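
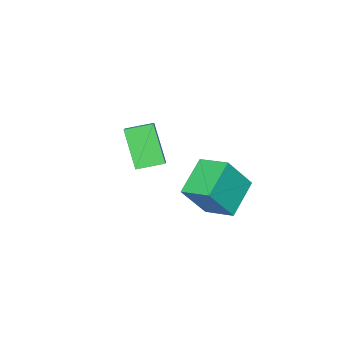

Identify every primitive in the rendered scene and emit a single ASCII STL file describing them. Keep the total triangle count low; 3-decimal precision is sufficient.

solid 
facet normal -0.682 0.700 0.212
outer loop
vertex -3.849 -2.198 1.404
vertex -3.382 -1.249 -0.223
vertex -4.636 -2.792 0.831
endloop
endfacet
facet normal -0.241 -0.489 0.838
outer loop
vertex -3.838 -3.611 0.583
vertex -3.849 -2.198 1.404
vertex -4.636 -2.792 0.831
endloop
endfacet
facet normal -0.682 0.700 0.212
outer loop
vertex -4.636 -2.792 0.831
vertex -3.382 -1.249 -0.223
vertex -4.169 -1.843 -0.795
endloop
endfacet
facet normal -0.690 -0.521 -0.502
outer loop
vertex -4.169 -1.843 -0.795
vertex -3.838 -3.611 0.583
vertex -4.636 -2.792 0.831
endloop
endfacet
facet normal 0.691 0.521 0.502
outer loop
vertex -3.849 -2.198 1.404
vertex -2.584 -2.068 -0.471
vertex -3.382 -1.249 -0.223
endloop
endfacet
facet normal -0.240 -0.489 0.838
outer loop
vertex -3.051 -3.017 1.155
vertex -3.849 -2.198 1.404
vertex -3.838 -3.611 0.583
endloop
endfacet
facet normal 0.691 0.520 0.502
outer loop
vertex -3.051 -3.017 1.155
vertex -2.584 -2.068 -0.471
vertex -3.849 -2.198 1.404
endloop
endfacet
facet normal 0.241 0.489 -0.839
outer loop
vertex -3.382 -1.249 -0.223
vertex -2.584 -2.068 -0.471
vertex -4.169 -1.843 -0.795
endloop
endfacet
facet normal -0.691 -0.520 -0.502
outer loop
vertex -3.371 -2.662 -1.044
vertex -3.838 -3.611 0.583
vertex -4.169 -1.843 -0.795
endloop
endfacet
facet normal 0.241 0.489 -0.838
outer loop
vertex -4.169 -1.843 -0.795
vertex -2.584 -2.068 -0.471
vertex -3.371 -2.662 -1.044
endloop
endfacet
facet normal 0.682 -0.700 -0.212
outer loop
vertex -3.371 -2.662 -1.044
vertex -3.051 -3.017 1.155
vertex -3.838 -3.611 0.583
endloop
endfacet
facet normal 0.682 -0.699 -0.212
outer loop
vertex -2.584 -2.068 -0.471
vertex -3.051 -3.017 1.155
vertex -3.371 -2.662 -1.044
endloop
endfacet
facet normal -0.842 -0.140 0.520
outer loop
vertex -2.882 0.783 1.13
vertex -2.883 2.077 1.477
vertex -3.863 1.179 -0.352
endloop
endfacet
facet normal 0.001 -0.966 -0.259
outer loop
vertex -2.397 1.423 -1.257
vertex -2.882 0.783 1.13
vertex -3.863 1.179 -0.352
endloop
endfacet
facet normal -0.842 -0.140 0.520
outer loop
vertex -3.863 1.179 -0.352
vertex -2.883 2.077 1.477
vertex -3.864 2.473 -0.005
endloop
endfacet
facet normal -0.539 0.218 -0.814
outer loop
vertex -3.864 2.473 -0.005
vertex -2.397 1.423 -1.257
vertex -3.863 1.179 -0.352
endloop
endfacet
facet normal 0.539 -0.218 0.814
outer loop
vertex -2.882 0.783 1.13
vertex -1.417 2.321 0.572
vertex -2.883 2.077 1.477
endloop
endfacet
facet normal 0.001 -0.966 -0.259
outer loop
vertex -1.416 1.027 0.225
vertex -2.882 0.783 1.13
vertex -2.397 1.423 -1.257
endloop
endfacet
facet normal 0.539 -0.218 0.814
outer loop
vertex -1.416 1.027 0.225
vertex -1.417 2.321 0.572
vertex -2.882 0.783 1.13
endloop
endfacet
facet normal -0.001 0.966 0.259
outer loop
vertex -2.883 2.077 1.477
vertex -1.417 2.321 0.572
vertex -3.864 2.473 -0.005
endloop
endfacet
facet normal -0.539 0.218 -0.814
outer loop
vertex -2.398 2.717 -0.91
vertex -2.397 1.423 -1.257
vertex -3.864 2.473 -0.005
endloop
endfacet
facet normal -0.001 0.966 0.259
outer loop
vertex -3.864 2.473 -0.005
vertex -1.417 2.321 0.572
vertex -2.398 2.717 -0.91
endloop
endfacet
facet normal 0.842 0.140 -0.520
outer loop
vertex -2.398 2.717 -0.91
vertex -1.416 1.027 0.225
vertex -2.397 1.423 -1.257
endloop
endfacet
facet normal 0.842 0.140 -0.520
outer loop
vertex -1.417 2.321 0.572
vertex -1.416 1.027 0.225
vertex -2.398 2.717 -0.91
endloop
endfacet

endsolid


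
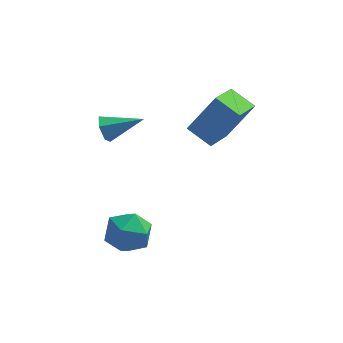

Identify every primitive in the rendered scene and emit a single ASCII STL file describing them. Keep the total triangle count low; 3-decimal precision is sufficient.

solid 
facet normal -0.925 -0.084 -0.370
outer loop
vertex -4.254 -0.199 3.16
vertex -4.486 0.024 3.689
vertex -4.337 0.412 3.229
endloop
endfacet
facet normal 0.636 0.171 -0.753
outer loop
vertex -4.254 -0.199 3.16
vertex -4.337 0.412 3.229
vertex -3.034 0.156 4.271
endloop
endfacet
facet normal -0.925 -0.083 -0.370
outer loop
vertex -4.337 0.412 3.229
vertex -4.486 0.024 3.689
vertex -4.569 0.635 3.759
endloop
endfacet
facet normal 0.358 0.906 -0.225
outer loop
vertex -4.337 0.412 3.229
vertex -4.569 0.635 3.759
vertex -3.034 0.156 4.271
endloop
endfacet
facet normal -0.925 -0.083 -0.370
outer loop
vertex -4.569 0.635 3.759
vertex -4.486 0.024 3.689
vertex -4.718 0.247 4.219
endloop
endfacet
facet normal 0.021 0.761 0.649
outer loop
vertex -4.569 0.635 3.759
vertex -4.718 0.247 4.219
vertex -3.034 0.156 4.271
endloop
endfacet
facet normal -0.925 -0.084 -0.370
outer loop
vertex -4.718 0.247 4.219
vertex -4.486 0.024 3.689
vertex -4.635 -0.363 4.15
endloop
endfacet
facet normal -0.037 -0.117 0.992
outer loop
vertex -4.718 0.247 4.219
vertex -4.635 -0.363 4.15
vertex -3.034 0.156 4.271
endloop
endfacet
facet normal -0.925 -0.084 -0.370
outer loop
vertex -4.635 -0.363 4.15
vertex -4.486 0.024 3.689
vertex -4.403 -0.586 3.62
endloop
endfacet
facet normal 0.241 -0.852 0.464
outer loop
vertex -4.635 -0.363 4.15
vertex -4.403 -0.586 3.62
vertex -3.034 0.156 4.271
endloop
endfacet
facet normal -0.925 -0.084 -0.370
outer loop
vertex -4.403 -0.586 3.62
vertex -4.486 0.024 3.689
vertex -4.254 -0.199 3.16
endloop
endfacet
facet normal 0.577 -0.707 -0.408
outer loop
vertex -4.403 -0.586 3.62
vertex -4.254 -0.199 3.16
vertex -3.034 0.156 4.271
endloop
endfacet
facet normal -0.994 0.093 0.049
outer loop
vertex -4.269 -0.909 -1.573
vertex -4.345 -1.886 -1.256
vertex -4.24 -1.128 -0.566
endloop
endfacet
facet normal -0.673 0.718 0.176
outer loop
vertex -4.269 -0.909 -1.573
vertex -4.24 -1.128 -0.566
vertex -3.595 -0.427 -0.96
endloop
endfacet
facet normal -0.272 0.879 -0.392
outer loop
vertex -4.269 -0.909 -1.573
vertex -3.595 -0.427 -0.96
vertex -3.302 -0.752 -1.893
endloop
endfacet
facet normal -0.345 0.354 -0.869
outer loop
vertex -4.269 -0.909 -1.573
vertex -3.302 -0.752 -1.893
vertex -3.765 -1.654 -2.076
endloop
endfacet
facet normal -0.791 -0.132 -0.597
outer loop
vertex -4.269 -0.909 -1.573
vertex -3.765 -1.654 -2.076
vertex -4.345 -1.886 -1.256
endloop
endfacet
facet normal -0.240 0.634 0.735
outer loop
vertex -3.595 -0.427 -0.96
vertex -4.24 -1.128 -0.566
vertex -3.255 -1.106 -0.264
endloop
endfacet
facet normal -0.758 -0.378 0.531
outer loop
vertex -4.24 -1.128 -0.566
vertex -4.345 -1.886 -1.256
vertex -3.718 -2.008 -0.447
endloop
endfacet
facet normal -0.430 -0.742 -0.514
outer loop
vertex -4.345 -1.886 -1.256
vertex -3.765 -1.654 -2.076
vertex -3.425 -2.333 -1.38
endloop
endfacet
facet normal 0.292 0.044 -0.955
outer loop
vertex -3.765 -1.654 -2.076
vertex -3.302 -0.752 -1.893
vertex -2.78 -1.632 -1.774
endloop
endfacet
facet normal 0.410 0.894 -0.183
outer loop
vertex -3.302 -0.752 -1.893
vertex -3.595 -0.427 -0.96
vertex -2.675 -0.874 -1.084
endloop
endfacet
facet normal 0.345 -0.354 0.869
outer loop
vertex -2.751 -1.851 -0.767
vertex -3.255 -1.106 -0.264
vertex -3.718 -2.008 -0.447
endloop
endfacet
facet normal 0.272 -0.879 0.392
outer loop
vertex -2.751 -1.851 -0.767
vertex -3.718 -2.008 -0.447
vertex -3.425 -2.333 -1.38
endloop
endfacet
facet normal 0.673 -0.718 -0.176
outer loop
vertex -2.751 -1.851 -0.767
vertex -3.425 -2.333 -1.38
vertex -2.78 -1.632 -1.774
endloop
endfacet
facet normal 0.994 -0.093 -0.049
outer loop
vertex -2.751 -1.851 -0.767
vertex -2.78 -1.632 -1.774
vertex -2.675 -0.874 -1.084
endloop
endfacet
facet normal 0.791 0.132 0.597
outer loop
vertex -2.751 -1.851 -0.767
vertex -2.675 -0.874 -1.084
vertex -3.255 -1.106 -0.264
endloop
endfacet
facet normal -0.292 -0.044 0.955
outer loop
vertex -3.718 -2.008 -0.447
vertex -3.255 -1.106 -0.264
vertex -4.24 -1.128 -0.566
endloop
endfacet
facet normal -0.410 -0.894 0.183
outer loop
vertex -3.425 -2.333 -1.38
vertex -3.718 -2.008 -0.447
vertex -4.345 -1.886 -1.256
endloop
endfacet
facet normal 0.240 -0.634 -0.735
outer loop
vertex -2.78 -1.632 -1.774
vertex -3.425 -2.333 -1.38
vertex -3.765 -1.654 -2.076
endloop
endfacet
facet normal 0.758 0.378 -0.531
outer loop
vertex -2.675 -0.874 -1.084
vertex -2.78 -1.632 -1.774
vertex -3.302 -0.752 -1.893
endloop
endfacet
facet normal 0.430 0.742 0.514
outer loop
vertex -3.255 -1.106 -0.264
vertex -2.675 -0.874 -1.084
vertex -3.595 -0.427 -0.96
endloop
endfacet
facet normal -0.533 -0.152 -0.833
outer loop
vertex -0.617 1.303 1.866
vertex -1.575 1.858 2.378
vertex -0.1 2.742 1.273
endloop
endfacet
facet normal 0.785 -0.455 -0.420
outer loop
vertex 0.955 3.042 2.922
vertex -0.617 1.303 1.866
vertex -0.1 2.742 1.273
endloop
endfacet
facet normal -0.533 -0.152 -0.833
outer loop
vertex -0.1 2.742 1.273
vertex -1.575 1.858 2.378
vertex -1.058 3.297 1.785
endloop
endfacet
facet normal 0.315 0.878 -0.361
outer loop
vertex -1.058 3.297 1.785
vertex 0.955 3.042 2.922
vertex -0.1 2.742 1.273
endloop
endfacet
facet normal -0.315 -0.878 0.361
outer loop
vertex -0.617 1.303 1.866
vertex -0.52 2.158 4.027
vertex -1.575 1.858 2.378
endloop
endfacet
facet normal 0.785 -0.455 -0.420
outer loop
vertex 0.438 1.603 3.515
vertex -0.617 1.303 1.866
vertex 0.955 3.042 2.922
endloop
endfacet
facet normal -0.315 -0.878 0.361
outer loop
vertex 0.438 1.603 3.515
vertex -0.52 2.158 4.027
vertex -0.617 1.303 1.866
endloop
endfacet
facet normal -0.785 0.455 0.420
outer loop
vertex -1.575 1.858 2.378
vertex -0.52 2.158 4.027
vertex -1.058 3.297 1.785
endloop
endfacet
facet normal 0.315 0.878 -0.361
outer loop
vertex -0.003 3.597 3.434
vertex 0.955 3.042 2.922
vertex -1.058 3.297 1.785
endloop
endfacet
facet normal -0.785 0.455 0.420
outer loop
vertex -1.058 3.297 1.785
vertex -0.52 2.158 4.027
vertex -0.003 3.597 3.434
endloop
endfacet
facet normal 0.533 0.152 0.833
outer loop
vertex -0.003 3.597 3.434
vertex 0.438 1.603 3.515
vertex 0.955 3.042 2.922
endloop
endfacet
facet normal 0.533 0.152 0.833
outer loop
vertex -0.52 2.158 4.027
vertex 0.438 1.603 3.515
vertex -0.003 3.597 3.434
endloop
endfacet

endsolid


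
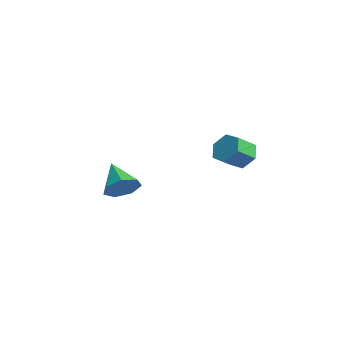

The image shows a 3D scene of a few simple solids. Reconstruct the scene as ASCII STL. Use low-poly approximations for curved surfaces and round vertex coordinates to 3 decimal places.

solid 
facet normal -0.251 0.781 -0.572
outer loop
vertex 2.842 1.438 2.614
vertex 2.058 1.142 2.554
vertex 2.263 1.666 3.179
endloop
endfacet
facet normal 0.680 0.563 0.470
outer loop
vertex 2.842 1.438 2.614
vertex 2.263 1.666 3.179
vertex 3.146 0.493 3.307
endloop
endfacet
facet normal 0.679 0.563 0.471
outer loop
vertex 3.146 0.493 3.307
vertex 2.263 1.666 3.179
vertex 2.566 0.721 3.871
endloop
endfacet
facet normal 0.249 -0.781 0.572
outer loop
vertex 3.146 0.493 3.307
vertex 2.566 0.721 3.871
vertex 2.362 0.198 3.246
endloop
endfacet
facet normal -0.250 0.781 -0.573
outer loop
vertex 2.263 1.666 3.179
vertex 2.058 1.142 2.554
vertex 1.479 1.37 3.118
endloop
endfacet
facet normal -0.258 0.516 0.817
outer loop
vertex 2.263 1.666 3.179
vertex 1.479 1.37 3.118
vertex 2.566 0.721 3.871
endloop
endfacet
facet normal -0.258 0.516 0.817
outer loop
vertex 2.566 0.721 3.871
vertex 1.479 1.37 3.118
vertex 1.782 0.425 3.81
endloop
endfacet
facet normal 0.250 -0.781 0.572
outer loop
vertex 2.566 0.721 3.871
vertex 1.782 0.425 3.81
vertex 2.362 0.198 3.246
endloop
endfacet
facet normal -0.250 0.781 -0.572
outer loop
vertex 1.479 1.37 3.118
vertex 2.058 1.142 2.554
vertex 1.274 0.847 2.493
endloop
endfacet
facet normal -0.937 -0.047 0.346
outer loop
vertex 1.479 1.37 3.118
vertex 1.274 0.847 2.493
vertex 1.782 0.425 3.81
endloop
endfacet
facet normal -0.937 -0.048 0.346
outer loop
vertex 1.782 0.425 3.81
vertex 1.274 0.847 2.493
vertex 1.578 -0.098 3.186
endloop
endfacet
facet normal 0.251 -0.781 0.572
outer loop
vertex 1.782 0.425 3.81
vertex 1.578 -0.098 3.186
vertex 2.362 0.198 3.246
endloop
endfacet
facet normal -0.249 0.781 -0.572
outer loop
vertex 1.274 0.847 2.493
vertex 2.058 1.142 2.554
vertex 1.854 0.619 1.929
endloop
endfacet
facet normal -0.679 -0.563 -0.471
outer loop
vertex 1.274 0.847 2.493
vertex 1.854 0.619 1.929
vertex 1.578 -0.098 3.186
endloop
endfacet
facet normal -0.680 -0.562 -0.470
outer loop
vertex 1.578 -0.098 3.186
vertex 1.854 0.619 1.929
vertex 2.157 -0.326 2.621
endloop
endfacet
facet normal 0.251 -0.781 0.572
outer loop
vertex 1.578 -0.098 3.186
vertex 2.157 -0.326 2.621
vertex 2.362 0.198 3.246
endloop
endfacet
facet normal -0.250 0.781 -0.572
outer loop
vertex 1.854 0.619 1.929
vertex 2.058 1.142 2.554
vertex 2.638 0.915 1.99
endloop
endfacet
facet normal 0.258 -0.516 -0.817
outer loop
vertex 1.854 0.619 1.929
vertex 2.638 0.915 1.99
vertex 2.157 -0.326 2.621
endloop
endfacet
facet normal 0.258 -0.516 -0.817
outer loop
vertex 2.157 -0.326 2.621
vertex 2.638 0.915 1.99
vertex 2.941 -0.03 2.682
endloop
endfacet
facet normal 0.250 -0.781 0.573
outer loop
vertex 2.157 -0.326 2.621
vertex 2.941 -0.03 2.682
vertex 2.362 0.198 3.246
endloop
endfacet
facet normal -0.251 0.781 -0.572
outer loop
vertex 2.638 0.915 1.99
vertex 2.058 1.142 2.554
vertex 2.842 1.438 2.614
endloop
endfacet
facet normal 0.937 0.047 -0.346
outer loop
vertex 2.638 0.915 1.99
vertex 2.842 1.438 2.614
vertex 2.941 -0.03 2.682
endloop
endfacet
facet normal 0.937 0.047 -0.347
outer loop
vertex 2.941 -0.03 2.682
vertex 2.842 1.438 2.614
vertex 3.146 0.493 3.307
endloop
endfacet
facet normal 0.250 -0.781 0.572
outer loop
vertex 2.941 -0.03 2.682
vertex 3.146 0.493 3.307
vertex 2.362 0.198 3.246
endloop
endfacet
facet normal 0.826 0.059 -0.561
outer loop
vertex -2.668 -2.381 -0.51
vertex -3.059 -2.996 -1.151
vertex -3.114 -2.028 -1.13
endloop
endfacet
facet normal -0.185 0.791 0.583
outer loop
vertex -2.668 -2.381 -0.51
vertex -3.114 -2.028 -1.13
vertex -4.561 -3.104 -0.129
endloop
endfacet
facet normal 0.825 0.059 -0.561
outer loop
vertex -3.114 -2.028 -1.13
vertex -3.059 -2.996 -1.151
vertex -3.519 -2.403 -1.765
endloop
endfacet
facet normal -0.623 0.780 -0.063
outer loop
vertex -3.114 -2.028 -1.13
vertex -3.519 -2.403 -1.765
vertex -4.561 -3.104 -0.129
endloop
endfacet
facet normal 0.826 0.060 -0.561
outer loop
vertex -3.519 -2.403 -1.765
vertex -3.059 -2.996 -1.151
vertex -3.577 -3.225 -1.938
endloop
endfacet
facet normal -0.862 0.162 -0.480
outer loop
vertex -3.519 -2.403 -1.765
vertex -3.577 -3.225 -1.938
vertex -4.561 -3.104 -0.129
endloop
endfacet
facet normal 0.826 0.059 -0.561
outer loop
vertex -3.577 -3.225 -1.938
vertex -3.059 -2.996 -1.151
vertex -3.245 -3.875 -1.518
endloop
endfacet
facet normal -0.721 -0.596 -0.352
outer loop
vertex -3.577 -3.225 -1.938
vertex -3.245 -3.875 -1.518
vertex -4.561 -3.104 -0.129
endloop
endfacet
facet normal 0.826 0.059 -0.560
outer loop
vertex -3.245 -3.875 -1.518
vertex -3.059 -2.996 -1.151
vertex -2.773 -3.862 -0.821
endloop
endfacet
facet normal -0.306 -0.925 0.224
outer loop
vertex -3.245 -3.875 -1.518
vertex -2.773 -3.862 -0.821
vertex -4.561 -3.104 -0.129
endloop
endfacet
facet normal 0.825 0.058 -0.562
outer loop
vertex -2.773 -3.862 -0.821
vertex -3.059 -2.996 -1.151
vertex -2.515 -3.198 -0.373
endloop
endfacet
facet normal 0.071 -0.577 0.814
outer loop
vertex -2.773 -3.862 -0.821
vertex -2.515 -3.198 -0.373
vertex -4.561 -3.104 -0.129
endloop
endfacet
facet normal 0.825 0.060 -0.561
outer loop
vertex -2.515 -3.198 -0.373
vertex -3.059 -2.996 -1.151
vertex -2.668 -2.381 -0.51
endloop
endfacet
facet normal 0.125 0.187 0.974
outer loop
vertex -2.515 -3.198 -0.373
vertex -2.668 -2.381 -0.51
vertex -4.561 -3.104 -0.129
endloop
endfacet

endsolid


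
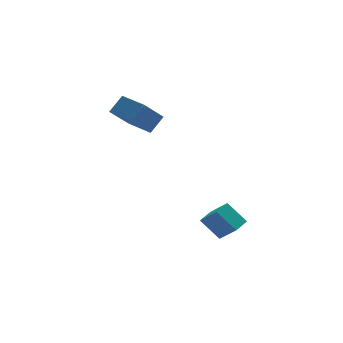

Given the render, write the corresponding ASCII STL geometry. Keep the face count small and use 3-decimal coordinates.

solid 
facet normal -0.647 -0.267 0.714
outer loop
vertex -1.356 2.916 3.311
vertex -2.141 4.766 3.29
vertex -2.285 2.51 2.317
endloop
endfacet
facet normal 0.391 -0.920 0.010
outer loop
vertex -0.919 3.074 0.81
vertex -1.356 2.916 3.311
vertex -2.285 2.51 2.317
endloop
endfacet
facet normal -0.648 -0.266 0.714
outer loop
vertex -2.285 2.51 2.317
vertex -2.141 4.766 3.29
vertex -3.07 4.36 2.295
endloop
endfacet
facet normal -0.654 -0.286 -0.700
outer loop
vertex -3.07 4.36 2.295
vertex -0.919 3.074 0.81
vertex -2.285 2.51 2.317
endloop
endfacet
facet normal 0.654 0.286 0.700
outer loop
vertex -1.356 2.916 3.311
vertex -0.775 5.33 1.783
vertex -2.141 4.766 3.29
endloop
endfacet
facet normal 0.391 -0.920 0.010
outer loop
vertex 0.01 3.48 1.805
vertex -1.356 2.916 3.311
vertex -0.919 3.074 0.81
endloop
endfacet
facet normal 0.654 0.286 0.700
outer loop
vertex 0.01 3.48 1.805
vertex -0.775 5.33 1.783
vertex -1.356 2.916 3.311
endloop
endfacet
facet normal -0.391 0.920 -0.010
outer loop
vertex -2.141 4.766 3.29
vertex -0.775 5.33 1.783
vertex -3.07 4.36 2.295
endloop
endfacet
facet normal -0.654 -0.286 -0.700
outer loop
vertex -1.704 4.924 0.789
vertex -0.919 3.074 0.81
vertex -3.07 4.36 2.295
endloop
endfacet
facet normal -0.391 0.920 -0.010
outer loop
vertex -3.07 4.36 2.295
vertex -0.775 5.33 1.783
vertex -1.704 4.924 0.789
endloop
endfacet
facet normal 0.648 0.267 -0.714
outer loop
vertex -1.704 4.924 0.789
vertex 0.01 3.48 1.805
vertex -0.919 3.074 0.81
endloop
endfacet
facet normal 0.648 0.266 -0.714
outer loop
vertex -0.775 5.33 1.783
vertex 0.01 3.48 1.805
vertex -1.704 4.924 0.789
endloop
endfacet
facet normal -0.780 -0.609 -0.143
outer loop
vertex 0.924 -3.586 -2.543
vertex 0.305 -2.503 -3.784
vertex 1.814 -4.446 -3.737
endloop
endfacet
facet normal 0.352 -0.615 0.705
outer loop
vertex 2.695 -3.757 -3.576
vertex 0.924 -3.586 -2.543
vertex 1.814 -4.446 -3.737
endloop
endfacet
facet normal -0.780 -0.609 -0.142
outer loop
vertex 1.814 -4.446 -3.737
vertex 0.305 -2.503 -3.784
vertex 1.194 -3.362 -4.978
endloop
endfacet
facet normal 0.518 -0.499 -0.695
outer loop
vertex 1.194 -3.362 -4.978
vertex 2.695 -3.757 -3.576
vertex 1.814 -4.446 -3.737
endloop
endfacet
facet normal -0.518 0.500 0.694
outer loop
vertex 0.924 -3.586 -2.543
vertex 1.186 -1.814 -3.623
vertex 0.305 -2.503 -3.784
endloop
endfacet
facet normal 0.352 -0.616 0.705
outer loop
vertex 1.806 -2.898 -2.382
vertex 0.924 -3.586 -2.543
vertex 2.695 -3.757 -3.576
endloop
endfacet
facet normal -0.517 0.500 0.695
outer loop
vertex 1.806 -2.898 -2.382
vertex 1.186 -1.814 -3.623
vertex 0.924 -3.586 -2.543
endloop
endfacet
facet normal -0.352 0.615 -0.705
outer loop
vertex 0.305 -2.503 -3.784
vertex 1.186 -1.814 -3.623
vertex 1.194 -3.362 -4.978
endloop
endfacet
facet normal 0.517 -0.500 -0.695
outer loop
vertex 2.076 -2.674 -4.817
vertex 2.695 -3.757 -3.576
vertex 1.194 -3.362 -4.978
endloop
endfacet
facet normal -0.351 0.616 -0.705
outer loop
vertex 1.194 -3.362 -4.978
vertex 1.186 -1.814 -3.623
vertex 2.076 -2.674 -4.817
endloop
endfacet
facet normal 0.780 0.609 0.143
outer loop
vertex 2.076 -2.674 -4.817
vertex 1.806 -2.898 -2.382
vertex 2.695 -3.757 -3.576
endloop
endfacet
facet normal 0.780 0.609 0.143
outer loop
vertex 1.186 -1.814 -3.623
vertex 1.806 -2.898 -2.382
vertex 2.076 -2.674 -4.817
endloop
endfacet

endsolid


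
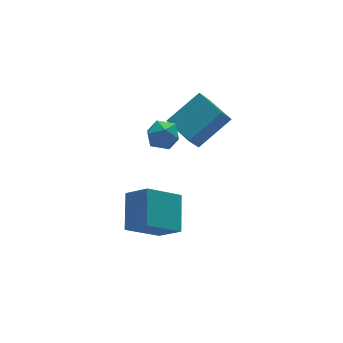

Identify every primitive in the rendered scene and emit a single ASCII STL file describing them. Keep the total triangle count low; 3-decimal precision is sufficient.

solid 
facet normal 0.090 0.906 -0.413
outer loop
vertex 1.332 3.179 -0.795
vertex 0.875 3.493 -0.205
vertex 1.679 3.453 -0.117
endloop
endfacet
facet normal 0.667 0.507 -0.546
outer loop
vertex 1.332 3.179 -0.795
vertex 1.679 3.453 -0.117
vertex 1.933 2.76 -0.45
endloop
endfacet
facet normal 0.453 -0.082 -0.888
outer loop
vertex 1.332 3.179 -0.795
vertex 1.933 2.76 -0.45
vertex 1.286 2.372 -0.744
endloop
endfacet
facet normal -0.255 -0.046 -0.966
outer loop
vertex 1.332 3.179 -0.795
vertex 1.286 2.372 -0.744
vertex 0.632 2.824 -0.593
endloop
endfacet
facet normal -0.480 0.564 -0.672
outer loop
vertex 1.332 3.179 -0.795
vertex 0.632 2.824 -0.593
vertex 0.875 3.493 -0.205
endloop
endfacet
facet normal 0.948 0.310 0.079
outer loop
vertex 1.933 2.76 -0.45
vertex 1.679 3.453 -0.117
vertex 1.848 2.816 0.353
endloop
endfacet
facet normal 0.015 0.955 0.296
outer loop
vertex 1.679 3.453 -0.117
vertex 0.875 3.493 -0.205
vertex 1.194 3.268 0.504
endloop
endfacet
facet normal -0.907 0.402 -0.124
outer loop
vertex 0.875 3.493 -0.205
vertex 0.632 2.824 -0.593
vertex 0.547 2.88 0.21
endloop
endfacet
facet normal -0.544 -0.587 -0.600
outer loop
vertex 0.632 2.824 -0.593
vertex 1.286 2.372 -0.744
vertex 0.801 2.187 -0.123
endloop
endfacet
facet normal 0.601 -0.643 -0.475
outer loop
vertex 1.286 2.372 -0.744
vertex 1.933 2.76 -0.45
vertex 1.605 2.147 -0.035
endloop
endfacet
facet normal 0.255 0.046 0.966
outer loop
vertex 1.148 2.461 0.555
vertex 1.848 2.816 0.353
vertex 1.194 3.268 0.504
endloop
endfacet
facet normal -0.453 0.082 0.888
outer loop
vertex 1.148 2.461 0.555
vertex 1.194 3.268 0.504
vertex 0.547 2.88 0.21
endloop
endfacet
facet normal -0.667 -0.507 0.546
outer loop
vertex 1.148 2.461 0.555
vertex 0.547 2.88 0.21
vertex 0.801 2.187 -0.123
endloop
endfacet
facet normal -0.090 -0.906 0.413
outer loop
vertex 1.148 2.461 0.555
vertex 0.801 2.187 -0.123
vertex 1.605 2.147 -0.035
endloop
endfacet
facet normal 0.480 -0.564 0.672
outer loop
vertex 1.148 2.461 0.555
vertex 1.605 2.147 -0.035
vertex 1.848 2.816 0.353
endloop
endfacet
facet normal 0.544 0.587 0.600
outer loop
vertex 1.194 3.268 0.504
vertex 1.848 2.816 0.353
vertex 1.679 3.453 -0.117
endloop
endfacet
facet normal -0.601 0.643 0.475
outer loop
vertex 0.547 2.88 0.21
vertex 1.194 3.268 0.504
vertex 0.875 3.493 -0.205
endloop
endfacet
facet normal -0.948 -0.310 -0.079
outer loop
vertex 0.801 2.187 -0.123
vertex 0.547 2.88 0.21
vertex 0.632 2.824 -0.593
endloop
endfacet
facet normal -0.015 -0.955 -0.296
outer loop
vertex 1.605 2.147 -0.035
vertex 0.801 2.187 -0.123
vertex 1.286 2.372 -0.744
endloop
endfacet
facet normal 0.907 -0.402 0.124
outer loop
vertex 1.848 2.816 0.353
vertex 1.605 2.147 -0.035
vertex 1.933 2.76 -0.45
endloop
endfacet
facet normal -0.820 -0.022 -0.571
outer loop
vertex 2.495 2.843 -1.144
vertex 2.33 4.445 -0.968
vertex 3.069 2.993 -1.974
endloop
endfacet
facet normal 0.101 -0.989 -0.109
outer loop
vertex 4.71 3.035 -0.832
vertex 2.495 2.843 -1.144
vertex 3.069 2.993 -1.974
endloop
endfacet
facet normal -0.820 -0.022 -0.571
outer loop
vertex 3.069 2.993 -1.974
vertex 2.33 4.445 -0.968
vertex 2.904 4.595 -1.798
endloop
endfacet
facet normal 0.562 0.147 -0.814
outer loop
vertex 2.904 4.595 -1.798
vertex 4.71 3.035 -0.832
vertex 3.069 2.993 -1.974
endloop
endfacet
facet normal -0.562 -0.147 0.814
outer loop
vertex 2.495 2.843 -1.144
vertex 3.971 4.487 0.174
vertex 2.33 4.445 -0.968
endloop
endfacet
facet normal 0.101 -0.989 -0.109
outer loop
vertex 4.136 2.885 -0.002
vertex 2.495 2.843 -1.144
vertex 4.71 3.035 -0.832
endloop
endfacet
facet normal -0.562 -0.147 0.814
outer loop
vertex 4.136 2.885 -0.002
vertex 3.971 4.487 0.174
vertex 2.495 2.843 -1.144
endloop
endfacet
facet normal -0.101 0.989 0.109
outer loop
vertex 2.33 4.445 -0.968
vertex 3.971 4.487 0.174
vertex 2.904 4.595 -1.798
endloop
endfacet
facet normal 0.562 0.147 -0.814
outer loop
vertex 4.545 4.637 -0.656
vertex 4.71 3.035 -0.832
vertex 2.904 4.595 -1.798
endloop
endfacet
facet normal -0.101 0.989 0.109
outer loop
vertex 2.904 4.595 -1.798
vertex 3.971 4.487 0.174
vertex 4.545 4.637 -0.656
endloop
endfacet
facet normal 0.820 0.022 0.571
outer loop
vertex 4.545 4.637 -0.656
vertex 4.136 2.885 -0.002
vertex 4.71 3.035 -0.832
endloop
endfacet
facet normal 0.820 0.022 0.571
outer loop
vertex 3.971 4.487 0.174
vertex 4.136 2.885 -0.002
vertex 4.545 4.637 -0.656
endloop
endfacet
facet normal -0.402 0.673 -0.621
outer loop
vertex -1.463 1.14 -1.348
vertex 0.045 1.026 -2.448
vertex -2.231 -0.164 -2.266
endloop
endfacet
facet normal -0.807 0.061 0.588
outer loop
vertex -1.705 -1.046 -1.452
vertex -1.463 1.14 -1.348
vertex -2.231 -0.164 -2.266
endloop
endfacet
facet normal -0.402 0.673 -0.621
outer loop
vertex -2.231 -0.164 -2.266
vertex 0.045 1.026 -2.448
vertex -0.723 -0.278 -3.365
endloop
endfacet
facet normal -0.434 -0.737 -0.518
outer loop
vertex -0.723 -0.278 -3.365
vertex -1.705 -1.046 -1.452
vertex -2.231 -0.164 -2.266
endloop
endfacet
facet normal 0.434 0.737 0.518
outer loop
vertex -1.463 1.14 -1.348
vertex 0.571 0.144 -1.634
vertex 0.045 1.026 -2.448
endloop
endfacet
facet normal -0.806 0.061 0.588
outer loop
vertex -0.937 0.258 -0.535
vertex -1.463 1.14 -1.348
vertex -1.705 -1.046 -1.452
endloop
endfacet
facet normal 0.434 0.737 0.519
outer loop
vertex -0.937 0.258 -0.535
vertex 0.571 0.144 -1.634
vertex -1.463 1.14 -1.348
endloop
endfacet
facet normal 0.807 -0.062 -0.588
outer loop
vertex 0.045 1.026 -2.448
vertex 0.571 0.144 -1.634
vertex -0.723 -0.278 -3.365
endloop
endfacet
facet normal -0.434 -0.737 -0.519
outer loop
vertex -0.197 -1.16 -2.552
vertex -1.705 -1.046 -1.452
vertex -0.723 -0.278 -3.365
endloop
endfacet
facet normal 0.807 -0.061 -0.588
outer loop
vertex -0.723 -0.278 -3.365
vertex 0.571 0.144 -1.634
vertex -0.197 -1.16 -2.552
endloop
endfacet
facet normal 0.402 -0.673 0.621
outer loop
vertex -0.197 -1.16 -2.552
vertex -0.937 0.258 -0.535
vertex -1.705 -1.046 -1.452
endloop
endfacet
facet normal 0.401 -0.673 0.621
outer loop
vertex 0.571 0.144 -1.634
vertex -0.937 0.258 -0.535
vertex -0.197 -1.16 -2.552
endloop
endfacet

endsolid


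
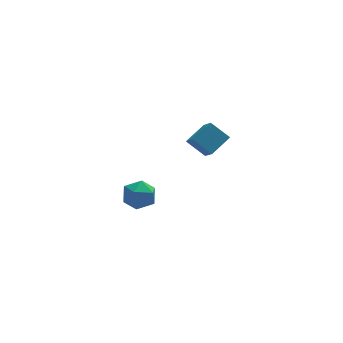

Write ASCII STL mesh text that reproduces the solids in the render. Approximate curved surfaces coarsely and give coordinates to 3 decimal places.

solid 
facet normal -0.654 0.464 0.597
outer loop
vertex 3.37 2.585 2.788
vertex 3.284 3.918 1.658
vertex 2.253 1.916 2.084
endloop
endfacet
facet normal 0.049 -0.762 0.646
outer loop
vertex 3.176 1.262 1.242
vertex 3.37 2.585 2.788
vertex 2.253 1.916 2.084
endloop
endfacet
facet normal -0.654 0.464 0.597
outer loop
vertex 2.253 1.916 2.084
vertex 3.284 3.918 1.658
vertex 2.167 3.249 0.954
endloop
endfacet
facet normal -0.754 -0.452 -0.476
outer loop
vertex 2.167 3.249 0.954
vertex 3.176 1.262 1.242
vertex 2.253 1.916 2.084
endloop
endfacet
facet normal 0.754 0.452 0.476
outer loop
vertex 3.37 2.585 2.788
vertex 4.207 3.264 0.816
vertex 3.284 3.918 1.658
endloop
endfacet
facet normal 0.049 -0.762 0.646
outer loop
vertex 4.293 1.931 1.946
vertex 3.37 2.585 2.788
vertex 3.176 1.262 1.242
endloop
endfacet
facet normal 0.754 0.452 0.476
outer loop
vertex 4.293 1.931 1.946
vertex 4.207 3.264 0.816
vertex 3.37 2.585 2.788
endloop
endfacet
facet normal -0.049 0.762 -0.646
outer loop
vertex 3.284 3.918 1.658
vertex 4.207 3.264 0.816
vertex 2.167 3.249 0.954
endloop
endfacet
facet normal -0.754 -0.452 -0.476
outer loop
vertex 3.09 2.595 0.112
vertex 3.176 1.262 1.242
vertex 2.167 3.249 0.954
endloop
endfacet
facet normal -0.049 0.762 -0.646
outer loop
vertex 2.167 3.249 0.954
vertex 4.207 3.264 0.816
vertex 3.09 2.595 0.112
endloop
endfacet
facet normal 0.654 -0.464 -0.597
outer loop
vertex 3.09 2.595 0.112
vertex 4.293 1.931 1.946
vertex 3.176 1.262 1.242
endloop
endfacet
facet normal 0.654 -0.464 -0.597
outer loop
vertex 4.207 3.264 0.816
vertex 4.293 1.931 1.946
vertex 3.09 2.595 0.112
endloop
endfacet
facet normal 0.494 0.693 0.525
outer loop
vertex -1.599 -2.973 2.779
vertex -1.455 -3.62 3.498
vertex -0.801 -3.539 2.776
endloop
endfacet
facet normal 0.569 0.803 -0.176
outer loop
vertex -1.599 -2.973 2.779
vertex -0.801 -3.539 2.776
vertex -1.289 -3.376 1.944
endloop
endfacet
facet normal -0.082 0.885 -0.458
outer loop
vertex -1.599 -2.973 2.779
vertex -1.289 -3.376 1.944
vertex -2.244 -3.357 2.152
endloop
endfacet
facet normal -0.560 0.826 0.070
outer loop
vertex -1.599 -2.973 2.779
vertex -2.244 -3.357 2.152
vertex -2.347 -3.508 3.113
endloop
endfacet
facet normal -0.203 0.707 0.677
outer loop
vertex -1.599 -2.973 2.779
vertex -2.347 -3.508 3.113
vertex -1.455 -3.62 3.498
endloop
endfacet
facet normal 0.860 0.218 -0.462
outer loop
vertex -1.289 -3.376 1.944
vertex -0.801 -3.539 2.776
vertex -0.953 -4.272 2.147
endloop
endfacet
facet normal 0.738 0.040 0.673
outer loop
vertex -0.801 -3.539 2.776
vertex -1.455 -3.62 3.498
vertex -1.056 -4.423 3.108
endloop
endfacet
facet normal -0.389 0.062 0.919
outer loop
vertex -1.455 -3.62 3.498
vertex -2.347 -3.508 3.113
vertex -2.011 -4.404 3.316
endloop
endfacet
facet normal -0.965 0.255 -0.063
outer loop
vertex -2.347 -3.508 3.113
vertex -2.244 -3.357 2.152
vertex -2.499 -4.241 2.484
endloop
endfacet
facet normal -0.193 0.350 -0.917
outer loop
vertex -2.244 -3.357 2.152
vertex -1.289 -3.376 1.944
vertex -1.845 -4.16 1.762
endloop
endfacet
facet normal 0.560 -0.826 -0.070
outer loop
vertex -1.701 -4.807 2.481
vertex -0.953 -4.272 2.147
vertex -1.056 -4.423 3.108
endloop
endfacet
facet normal 0.082 -0.885 0.458
outer loop
vertex -1.701 -4.807 2.481
vertex -1.056 -4.423 3.108
vertex -2.011 -4.404 3.316
endloop
endfacet
facet normal -0.569 -0.803 0.176
outer loop
vertex -1.701 -4.807 2.481
vertex -2.011 -4.404 3.316
vertex -2.499 -4.241 2.484
endloop
endfacet
facet normal -0.494 -0.693 -0.525
outer loop
vertex -1.701 -4.807 2.481
vertex -2.499 -4.241 2.484
vertex -1.845 -4.16 1.762
endloop
endfacet
facet normal 0.203 -0.707 -0.677
outer loop
vertex -1.701 -4.807 2.481
vertex -1.845 -4.16 1.762
vertex -0.953 -4.272 2.147
endloop
endfacet
facet normal 0.965 -0.255 0.063
outer loop
vertex -1.056 -4.423 3.108
vertex -0.953 -4.272 2.147
vertex -0.801 -3.539 2.776
endloop
endfacet
facet normal 0.193 -0.350 0.917
outer loop
vertex -2.011 -4.404 3.316
vertex -1.056 -4.423 3.108
vertex -1.455 -3.62 3.498
endloop
endfacet
facet normal -0.860 -0.218 0.462
outer loop
vertex -2.499 -4.241 2.484
vertex -2.011 -4.404 3.316
vertex -2.347 -3.508 3.113
endloop
endfacet
facet normal -0.738 -0.040 -0.673
outer loop
vertex -1.845 -4.16 1.762
vertex -2.499 -4.241 2.484
vertex -2.244 -3.357 2.152
endloop
endfacet
facet normal 0.389 -0.062 -0.919
outer loop
vertex -0.953 -4.272 2.147
vertex -1.845 -4.16 1.762
vertex -1.289 -3.376 1.944
endloop
endfacet

endsolid


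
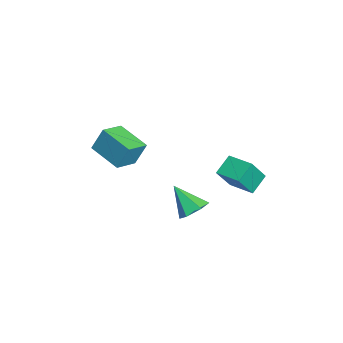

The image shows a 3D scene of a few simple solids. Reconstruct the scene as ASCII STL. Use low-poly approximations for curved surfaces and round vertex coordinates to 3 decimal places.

solid 
facet normal -0.711 -0.630 0.311
outer loop
vertex -3.811 -2.834 -1.484
vertex -4.842 -1.86 -1.869
vertex -3.874 -3.453 -2.882
endloop
endfacet
facet normal 0.702 -0.662 0.262
outer loop
vertex -2.438 -2.18 -3.511
vertex -3.811 -2.834 -1.484
vertex -3.874 -3.453 -2.882
endloop
endfacet
facet normal -0.711 -0.630 0.312
outer loop
vertex -3.874 -3.453 -2.882
vertex -4.842 -1.86 -1.869
vertex -4.906 -2.479 -3.266
endloop
endfacet
facet normal -0.042 -0.404 -0.914
outer loop
vertex -4.906 -2.479 -3.266
vertex -2.438 -2.18 -3.511
vertex -3.874 -3.453 -2.882
endloop
endfacet
facet normal 0.041 0.405 0.913
outer loop
vertex -3.811 -2.834 -1.484
vertex -3.406 -0.587 -2.498
vertex -4.842 -1.86 -1.869
endloop
endfacet
facet normal 0.702 -0.663 0.261
outer loop
vertex -2.374 -1.561 -2.114
vertex -3.811 -2.834 -1.484
vertex -2.438 -2.18 -3.511
endloop
endfacet
facet normal 0.042 0.405 0.914
outer loop
vertex -2.374 -1.561 -2.114
vertex -3.406 -0.587 -2.498
vertex -3.811 -2.834 -1.484
endloop
endfacet
facet normal -0.702 0.663 -0.261
outer loop
vertex -4.842 -1.86 -1.869
vertex -3.406 -0.587 -2.498
vertex -4.906 -2.479 -3.266
endloop
endfacet
facet normal -0.042 -0.405 -0.913
outer loop
vertex -3.469 -1.206 -3.896
vertex -2.438 -2.18 -3.511
vertex -4.906 -2.479 -3.266
endloop
endfacet
facet normal -0.702 0.663 -0.262
outer loop
vertex -4.906 -2.479 -3.266
vertex -3.406 -0.587 -2.498
vertex -3.469 -1.206 -3.896
endloop
endfacet
facet normal 0.711 0.630 -0.312
outer loop
vertex -3.469 -1.206 -3.896
vertex -2.374 -1.561 -2.114
vertex -2.438 -2.18 -3.511
endloop
endfacet
facet normal 0.711 0.631 -0.311
outer loop
vertex -3.406 -0.587 -2.498
vertex -2.374 -1.561 -2.114
vertex -3.469 -1.206 -3.896
endloop
endfacet
facet normal -0.393 0.446 -0.804
outer loop
vertex 1.137 3.924 -1.376
vertex 2.176 4.935 -1.323
vertex 1.852 3.228 -2.112
endloop
endfacet
facet normal -0.716 -0.697 -0.037
outer loop
vertex 2.524 2.465 -0.737
vertex 1.137 3.924 -1.376
vertex 1.852 3.228 -2.112
endloop
endfacet
facet normal -0.393 0.446 -0.804
outer loop
vertex 1.852 3.228 -2.112
vertex 2.176 4.935 -1.323
vertex 2.891 4.239 -2.059
endloop
endfacet
facet normal 0.577 -0.562 -0.593
outer loop
vertex 2.891 4.239 -2.059
vertex 2.524 2.465 -0.737
vertex 1.852 3.228 -2.112
endloop
endfacet
facet normal -0.577 0.562 0.593
outer loop
vertex 1.137 3.924 -1.376
vertex 2.848 4.172 0.052
vertex 2.176 4.935 -1.323
endloop
endfacet
facet normal -0.716 -0.697 -0.037
outer loop
vertex 1.809 3.161 -0.001
vertex 1.137 3.924 -1.376
vertex 2.524 2.465 -0.737
endloop
endfacet
facet normal -0.577 0.562 0.593
outer loop
vertex 1.809 3.161 -0.001
vertex 2.848 4.172 0.052
vertex 1.137 3.924 -1.376
endloop
endfacet
facet normal 0.716 0.697 0.037
outer loop
vertex 2.176 4.935 -1.323
vertex 2.848 4.172 0.052
vertex 2.891 4.239 -2.059
endloop
endfacet
facet normal 0.577 -0.562 -0.593
outer loop
vertex 3.563 3.476 -0.684
vertex 2.524 2.465 -0.737
vertex 2.891 4.239 -2.059
endloop
endfacet
facet normal 0.716 0.697 0.037
outer loop
vertex 2.891 4.239 -2.059
vertex 2.848 4.172 0.052
vertex 3.563 3.476 -0.684
endloop
endfacet
facet normal 0.393 -0.446 0.804
outer loop
vertex 3.563 3.476 -0.684
vertex 1.809 3.161 -0.001
vertex 2.524 2.465 -0.737
endloop
endfacet
facet normal 0.393 -0.446 0.804
outer loop
vertex 2.848 4.172 0.052
vertex 1.809 3.161 -0.001
vertex 3.563 3.476 -0.684
endloop
endfacet
facet normal 0.434 0.527 -0.731
outer loop
vertex 2.197 1.053 -4.135
vertex 1.441 1.507 -4.256
vertex 2.051 1.804 -3.68
endloop
endfacet
facet normal 0.651 -0.297 0.699
outer loop
vertex 2.197 1.053 -4.135
vertex 2.051 1.804 -3.68
vertex 0.639 0.533 -2.904
endloop
endfacet
facet normal 0.434 0.527 -0.731
outer loop
vertex 2.051 1.804 -3.68
vertex 1.441 1.507 -4.256
vertex 1.296 2.258 -3.801
endloop
endfacet
facet normal 0.111 0.425 0.898
outer loop
vertex 2.051 1.804 -3.68
vertex 1.296 2.258 -3.801
vertex 0.639 0.533 -2.904
endloop
endfacet
facet normal 0.435 0.527 -0.731
outer loop
vertex 1.296 2.258 -3.801
vertex 1.441 1.507 -4.256
vertex 0.686 1.961 -4.378
endloop
endfacet
facet normal -0.707 0.519 0.480
outer loop
vertex 1.296 2.258 -3.801
vertex 0.686 1.961 -4.378
vertex 0.639 0.533 -2.904
endloop
endfacet
facet normal 0.435 0.526 -0.731
outer loop
vertex 0.686 1.961 -4.378
vertex 1.441 1.507 -4.256
vertex 0.832 1.21 -4.832
endloop
endfacet
facet normal -0.985 -0.109 -0.137
outer loop
vertex 0.686 1.961 -4.378
vertex 0.832 1.21 -4.832
vertex 0.639 0.533 -2.904
endloop
endfacet
facet normal 0.434 0.527 -0.731
outer loop
vertex 0.832 1.21 -4.832
vertex 1.441 1.507 -4.256
vertex 1.587 0.756 -4.711
endloop
endfacet
facet normal -0.445 -0.830 -0.336
outer loop
vertex 0.832 1.21 -4.832
vertex 1.587 0.756 -4.711
vertex 0.639 0.533 -2.904
endloop
endfacet
facet normal 0.434 0.527 -0.731
outer loop
vertex 1.587 0.756 -4.711
vertex 1.441 1.507 -4.256
vertex 2.197 1.053 -4.135
endloop
endfacet
facet normal 0.373 -0.924 0.082
outer loop
vertex 1.587 0.756 -4.711
vertex 2.197 1.053 -4.135
vertex 0.639 0.533 -2.904
endloop
endfacet

endsolid


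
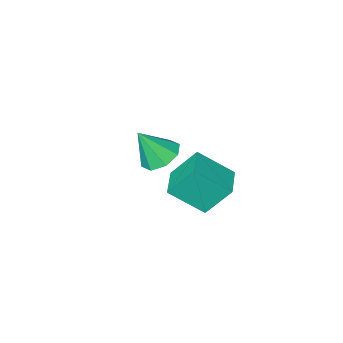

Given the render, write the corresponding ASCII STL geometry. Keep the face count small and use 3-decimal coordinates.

solid 
facet normal -0.592 -0.806 -0.019
outer loop
vertex 1.833 2.229 3.293
vertex 0.861 2.965 2.369
vertex 2.532 1.741 2.17
endloop
endfacet
facet normal 0.635 -0.481 0.604
outer loop
vertex 3.219 2.675 2.191
vertex 1.833 2.229 3.293
vertex 2.532 1.741 2.17
endloop
endfacet
facet normal -0.592 -0.806 -0.018
outer loop
vertex 2.532 1.741 2.17
vertex 0.861 2.965 2.369
vertex 1.56 2.476 1.246
endloop
endfacet
facet normal 0.495 -0.346 -0.797
outer loop
vertex 1.56 2.476 1.246
vertex 3.219 2.675 2.191
vertex 2.532 1.741 2.17
endloop
endfacet
facet normal -0.495 0.346 0.797
outer loop
vertex 1.833 2.229 3.293
vertex 1.548 3.899 2.39
vertex 0.861 2.965 2.369
endloop
endfacet
facet normal 0.635 -0.480 0.605
outer loop
vertex 2.52 3.164 3.314
vertex 1.833 2.229 3.293
vertex 3.219 2.675 2.191
endloop
endfacet
facet normal -0.496 0.346 0.797
outer loop
vertex 2.52 3.164 3.314
vertex 1.548 3.899 2.39
vertex 1.833 2.229 3.293
endloop
endfacet
facet normal -0.635 0.481 -0.605
outer loop
vertex 0.861 2.965 2.369
vertex 1.548 3.899 2.39
vertex 1.56 2.476 1.246
endloop
endfacet
facet normal 0.495 -0.346 -0.797
outer loop
vertex 2.247 3.411 1.267
vertex 3.219 2.675 2.191
vertex 1.56 2.476 1.246
endloop
endfacet
facet normal -0.635 0.481 -0.604
outer loop
vertex 1.56 2.476 1.246
vertex 1.548 3.899 2.39
vertex 2.247 3.411 1.267
endloop
endfacet
facet normal 0.593 0.805 0.018
outer loop
vertex 2.247 3.411 1.267
vertex 2.52 3.164 3.314
vertex 3.219 2.675 2.191
endloop
endfacet
facet normal 0.592 0.806 0.018
outer loop
vertex 1.548 3.899 2.39
vertex 2.52 3.164 3.314
vertex 2.247 3.411 1.267
endloop
endfacet
facet normal -0.467 0.255 -0.847
outer loop
vertex 2.03 -0.407 0.468
vertex 1.393 -0.837 0.69
vertex 1.626 -0.078 0.79
endloop
endfacet
facet normal 0.737 0.600 0.312
outer loop
vertex 2.03 -0.407 0.468
vertex 1.626 -0.078 0.79
vertex 2.067 -1.203 1.91
endloop
endfacet
facet normal -0.467 0.255 -0.847
outer loop
vertex 1.626 -0.078 0.79
vertex 1.393 -0.837 0.69
vertex 1.086 -0.194 1.053
endloop
endfacet
facet normal 0.168 0.728 0.665
outer loop
vertex 1.626 -0.078 0.79
vertex 1.086 -0.194 1.053
vertex 2.067 -1.203 1.91
endloop
endfacet
facet normal -0.469 0.254 -0.846
outer loop
vertex 1.086 -0.194 1.053
vertex 1.393 -0.837 0.69
vertex 0.726 -0.686 1.105
endloop
endfacet
facet normal -0.373 0.363 0.854
outer loop
vertex 1.086 -0.194 1.053
vertex 0.726 -0.686 1.105
vertex 2.067 -1.203 1.91
endloop
endfacet
facet normal -0.469 0.255 -0.846
outer loop
vertex 0.726 -0.686 1.105
vertex 1.393 -0.837 0.69
vertex 0.757 -1.267 0.913
endloop
endfacet
facet normal -0.572 -0.285 0.769
outer loop
vertex 0.726 -0.686 1.105
vertex 0.757 -1.267 0.913
vertex 2.067 -1.203 1.91
endloop
endfacet
facet normal -0.469 0.254 -0.846
outer loop
vertex 0.757 -1.267 0.913
vertex 1.393 -0.837 0.69
vertex 1.16 -1.596 0.591
endloop
endfacet
facet normal -0.310 -0.831 0.461
outer loop
vertex 0.757 -1.267 0.913
vertex 1.16 -1.596 0.591
vertex 2.067 -1.203 1.91
endloop
endfacet
facet normal -0.468 0.254 -0.847
outer loop
vertex 1.16 -1.596 0.591
vertex 1.393 -0.837 0.69
vertex 1.701 -1.48 0.327
endloop
endfacet
facet normal 0.259 -0.960 0.108
outer loop
vertex 1.16 -1.596 0.591
vertex 1.701 -1.48 0.327
vertex 2.067 -1.203 1.91
endloop
endfacet
facet normal -0.467 0.254 -0.847
outer loop
vertex 1.701 -1.48 0.327
vertex 1.393 -0.837 0.69
vertex 2.061 -0.988 0.276
endloop
endfacet
facet normal 0.800 -0.594 -0.081
outer loop
vertex 1.701 -1.48 0.327
vertex 2.061 -0.988 0.276
vertex 2.067 -1.203 1.91
endloop
endfacet
facet normal -0.467 0.255 -0.847
outer loop
vertex 2.061 -0.988 0.276
vertex 1.393 -0.837 0.69
vertex 2.03 -0.407 0.468
endloop
endfacet
facet normal 0.999 0.052 0.003
outer loop
vertex 2.061 -0.988 0.276
vertex 2.03 -0.407 0.468
vertex 2.067 -1.203 1.91
endloop
endfacet

endsolid


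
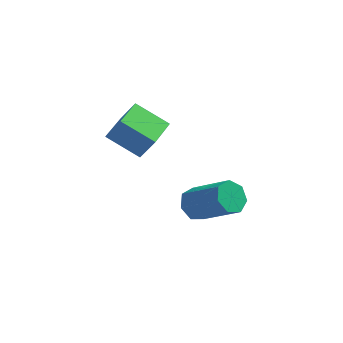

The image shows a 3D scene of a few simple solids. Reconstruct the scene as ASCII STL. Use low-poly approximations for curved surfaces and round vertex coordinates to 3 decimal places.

solid 
facet normal -0.770 0.288 -0.569
outer loop
vertex 0.828 -1.66 -0.76
vertex 0.501 -1.958 -0.468
vertex 0.638 -1.451 -0.397
endloop
endfacet
facet normal 0.486 0.843 -0.231
outer loop
vertex 0.828 -1.66 -0.76
vertex 0.638 -1.451 -0.397
vertex 1.906 -2.064 0.036
endloop
endfacet
facet normal 0.486 0.843 -0.231
outer loop
vertex 1.906 -2.064 0.036
vertex 0.638 -1.451 -0.397
vertex 1.716 -1.855 0.399
endloop
endfacet
facet normal 0.770 -0.288 0.569
outer loop
vertex 1.906 -2.064 0.036
vertex 1.716 -1.855 0.399
vertex 1.579 -2.362 0.328
endloop
endfacet
facet normal -0.770 0.288 -0.569
outer loop
vertex 0.638 -1.451 -0.397
vertex 0.501 -1.958 -0.468
vertex 0.345 -1.624 -0.088
endloop
endfacet
facet normal -0.020 0.880 0.474
outer loop
vertex 0.638 -1.451 -0.397
vertex 0.345 -1.624 -0.088
vertex 1.716 -1.855 0.399
endloop
endfacet
facet normal -0.020 0.881 0.473
outer loop
vertex 1.716 -1.855 0.399
vertex 0.345 -1.624 -0.088
vertex 1.423 -2.028 0.709
endloop
endfacet
facet normal 0.771 -0.288 0.568
outer loop
vertex 1.716 -1.855 0.399
vertex 1.423 -2.028 0.709
vertex 1.579 -2.362 0.328
endloop
endfacet
facet normal -0.770 0.288 -0.569
outer loop
vertex 0.345 -1.624 -0.088
vertex 0.501 -1.958 -0.468
vertex 0.169 -2.049 -0.065
endloop
endfacet
facet normal -0.511 0.256 0.821
outer loop
vertex 0.345 -1.624 -0.088
vertex 0.169 -2.049 -0.065
vertex 1.423 -2.028 0.709
endloop
endfacet
facet normal -0.511 0.257 0.821
outer loop
vertex 1.423 -2.028 0.709
vertex 0.169 -2.049 -0.065
vertex 1.247 -2.452 0.732
endloop
endfacet
facet normal 0.770 -0.289 0.569
outer loop
vertex 1.423 -2.028 0.709
vertex 1.247 -2.452 0.732
vertex 1.579 -2.362 0.328
endloop
endfacet
facet normal -0.770 0.289 -0.569
outer loop
vertex 0.169 -2.049 -0.065
vertex 0.501 -1.958 -0.468
vertex 0.243 -2.405 -0.346
endloop
endfacet
facet normal -0.617 -0.563 0.550
outer loop
vertex 0.169 -2.049 -0.065
vertex 0.243 -2.405 -0.346
vertex 1.247 -2.452 0.732
endloop
endfacet
facet normal -0.617 -0.564 0.550
outer loop
vertex 1.247 -2.452 0.732
vertex 0.243 -2.405 -0.346
vertex 1.322 -2.808 0.451
endloop
endfacet
facet normal 0.770 -0.287 0.569
outer loop
vertex 1.247 -2.452 0.732
vertex 1.322 -2.808 0.451
vertex 1.579 -2.362 0.328
endloop
endfacet
facet normal -0.770 0.289 -0.569
outer loop
vertex 0.243 -2.405 -0.346
vertex 0.501 -1.958 -0.468
vertex 0.511 -2.425 -0.719
endloop
endfacet
facet normal -0.258 -0.957 -0.134
outer loop
vertex 0.243 -2.405 -0.346
vertex 0.511 -2.425 -0.719
vertex 1.322 -2.808 0.451
endloop
endfacet
facet normal -0.260 -0.956 -0.133
outer loop
vertex 1.322 -2.808 0.451
vertex 0.511 -2.425 -0.719
vertex 1.59 -2.829 0.077
endloop
endfacet
facet normal 0.771 -0.287 0.569
outer loop
vertex 1.322 -2.808 0.451
vertex 1.59 -2.829 0.077
vertex 1.579 -2.362 0.328
endloop
endfacet
facet normal -0.769 0.290 -0.570
outer loop
vertex 0.511 -2.425 -0.719
vertex 0.501 -1.958 -0.468
vertex 0.772 -2.094 -0.903
endloop
endfacet
facet normal 0.294 -0.631 -0.718
outer loop
vertex 0.511 -2.425 -0.719
vertex 0.772 -2.094 -0.903
vertex 1.59 -2.829 0.077
endloop
endfacet
facet normal 0.295 -0.630 -0.719
outer loop
vertex 1.59 -2.829 0.077
vertex 0.772 -2.094 -0.903
vertex 1.85 -2.497 -0.107
endloop
endfacet
facet normal 0.770 -0.288 0.569
outer loop
vertex 1.59 -2.829 0.077
vertex 1.85 -2.497 -0.107
vertex 1.579 -2.362 0.328
endloop
endfacet
facet normal -0.770 0.287 -0.570
outer loop
vertex 0.772 -2.094 -0.903
vertex 0.501 -1.958 -0.468
vertex 0.828 -1.66 -0.76
endloop
endfacet
facet normal 0.626 0.170 -0.761
outer loop
vertex 0.772 -2.094 -0.903
vertex 0.828 -1.66 -0.76
vertex 1.85 -2.497 -0.107
endloop
endfacet
facet normal 0.626 0.170 -0.761
outer loop
vertex 1.85 -2.497 -0.107
vertex 0.828 -1.66 -0.76
vertex 1.906 -2.064 0.036
endloop
endfacet
facet normal 0.770 -0.288 0.569
outer loop
vertex 1.85 -2.497 -0.107
vertex 1.906 -2.064 0.036
vertex 1.579 -2.362 0.328
endloop
endfacet
facet normal -0.523 0.061 -0.850
outer loop
vertex -2.531 -0.135 0.396
vertex -2.452 0.981 0.427
vertex -1.537 -0.189 -0.219
endloop
endfacet
facet normal -0.071 -0.997 -0.027
outer loop
vertex -1.088 -0.241 0.513
vertex -2.531 -0.135 0.396
vertex -1.537 -0.189 -0.219
endloop
endfacet
facet normal -0.522 0.061 -0.851
outer loop
vertex -1.537 -0.189 -0.219
vertex -2.452 0.981 0.427
vertex -1.458 0.928 -0.187
endloop
endfacet
facet normal 0.850 -0.045 -0.525
outer loop
vertex -1.458 0.928 -0.187
vertex -1.088 -0.241 0.513
vertex -1.537 -0.189 -0.219
endloop
endfacet
facet normal -0.850 0.046 0.525
outer loop
vertex -2.531 -0.135 0.396
vertex -2.003 0.929 1.159
vertex -2.452 0.981 0.427
endloop
endfacet
facet normal -0.071 -0.997 -0.029
outer loop
vertex -2.082 -0.188 1.127
vertex -2.531 -0.135 0.396
vertex -1.088 -0.241 0.513
endloop
endfacet
facet normal -0.850 0.045 0.525
outer loop
vertex -2.082 -0.188 1.127
vertex -2.003 0.929 1.159
vertex -2.531 -0.135 0.396
endloop
endfacet
facet normal 0.070 0.997 0.028
outer loop
vertex -2.452 0.981 0.427
vertex -2.003 0.929 1.159
vertex -1.458 0.928 -0.187
endloop
endfacet
facet normal 0.850 -0.046 -0.525
outer loop
vertex -1.009 0.875 0.544
vertex -1.088 -0.241 0.513
vertex -1.458 0.928 -0.187
endloop
endfacet
facet normal 0.072 0.997 0.028
outer loop
vertex -1.458 0.928 -0.187
vertex -2.003 0.929 1.159
vertex -1.009 0.875 0.544
endloop
endfacet
facet normal 0.522 -0.061 0.851
outer loop
vertex -1.009 0.875 0.544
vertex -2.082 -0.188 1.127
vertex -1.088 -0.241 0.513
endloop
endfacet
facet normal 0.523 -0.061 0.850
outer loop
vertex -2.003 0.929 1.159
vertex -2.082 -0.188 1.127
vertex -1.009 0.875 0.544
endloop
endfacet

endsolid


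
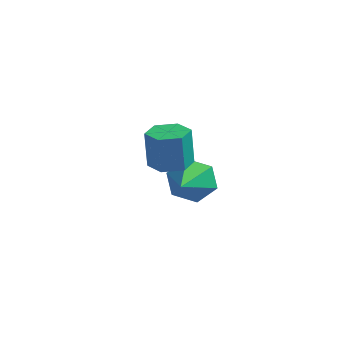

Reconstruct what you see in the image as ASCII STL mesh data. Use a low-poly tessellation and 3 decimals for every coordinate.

solid 
facet normal -0.155 0.886 -0.437
outer loop
vertex -2.322 1.681 -4.709
vertex -2.634 1.991 -3.97
vertex -1.794 2.053 -4.142
endloop
endfacet
facet normal 0.772 -0.502 -0.390
outer loop
vertex -2.322 1.681 -4.709
vertex -1.794 2.053 -4.142
vertex -2.366 0.449 -3.21
endloop
endfacet
facet normal -0.155 0.886 -0.437
outer loop
vertex -1.794 2.053 -4.142
vertex -2.634 1.991 -3.97
vertex -2.105 2.363 -3.403
endloop
endfacet
facet normal 0.906 -0.082 0.415
outer loop
vertex -1.794 2.053 -4.142
vertex -2.105 2.363 -3.403
vertex -2.366 0.449 -3.21
endloop
endfacet
facet normal -0.155 0.886 -0.437
outer loop
vertex -2.105 2.363 -3.403
vertex -2.634 1.991 -3.97
vertex -2.946 2.301 -3.231
endloop
endfacet
facet normal 0.195 0.072 0.978
outer loop
vertex -2.105 2.363 -3.403
vertex -2.946 2.301 -3.231
vertex -2.366 0.449 -3.21
endloop
endfacet
facet normal -0.155 0.886 -0.437
outer loop
vertex -2.946 2.301 -3.231
vertex -2.634 1.991 -3.97
vertex -3.475 1.929 -3.798
endloop
endfacet
facet normal -0.650 -0.195 0.734
outer loop
vertex -2.946 2.301 -3.231
vertex -3.475 1.929 -3.798
vertex -2.366 0.449 -3.21
endloop
endfacet
facet normal -0.155 0.886 -0.436
outer loop
vertex -3.475 1.929 -3.798
vertex -2.634 1.991 -3.97
vertex -3.163 1.619 -4.538
endloop
endfacet
facet normal -0.784 -0.616 -0.072
outer loop
vertex -3.475 1.929 -3.798
vertex -3.163 1.619 -4.538
vertex -2.366 0.449 -3.21
endloop
endfacet
facet normal -0.154 0.886 -0.437
outer loop
vertex -3.163 1.619 -4.538
vertex -2.634 1.991 -3.97
vertex -2.322 1.681 -4.709
endloop
endfacet
facet normal -0.072 -0.769 -0.635
outer loop
vertex -3.163 1.619 -4.538
vertex -2.322 1.681 -4.709
vertex -2.366 0.449 -3.21
endloop
endfacet
facet normal 0.101 -0.076 -0.992
outer loop
vertex -1.398 -1.551 -0.923
vertex -1.985 -1.198 -1.01
vertex -1.383 -0.863 -0.974
endloop
endfacet
facet normal 0.995 -0.014 0.103
outer loop
vertex -1.398 -1.551 -0.923
vertex -1.383 -0.863 -0.974
vertex -1.529 -1.454 0.357
endloop
endfacet
facet normal 0.995 -0.014 0.103
outer loop
vertex -1.529 -1.454 0.357
vertex -1.383 -0.863 -0.974
vertex -1.514 -0.766 0.306
endloop
endfacet
facet normal -0.102 0.076 0.992
outer loop
vertex -1.529 -1.454 0.357
vertex -1.514 -0.766 0.306
vertex -2.115 -1.102 0.27
endloop
endfacet
facet normal 0.101 -0.074 -0.992
outer loop
vertex -1.383 -0.863 -0.974
vertex -1.985 -1.198 -1.01
vertex -1.969 -0.51 -1.06
endloop
endfacet
facet normal 0.517 0.856 -0.012
outer loop
vertex -1.383 -0.863 -0.974
vertex -1.969 -0.51 -1.06
vertex -1.514 -0.766 0.306
endloop
endfacet
facet normal 0.516 0.856 -0.011
outer loop
vertex -1.514 -0.766 0.306
vertex -1.969 -0.51 -1.06
vertex -2.1 -0.414 0.219
endloop
endfacet
facet normal -0.102 0.076 0.992
outer loop
vertex -1.514 -0.766 0.306
vertex -2.1 -0.414 0.219
vertex -2.115 -1.102 0.27
endloop
endfacet
facet normal 0.103 -0.074 -0.992
outer loop
vertex -1.969 -0.51 -1.06
vertex -1.985 -1.198 -1.01
vertex -2.571 -0.846 -1.097
endloop
endfacet
facet normal -0.479 0.870 -0.114
outer loop
vertex -1.969 -0.51 -1.06
vertex -2.571 -0.846 -1.097
vertex -2.1 -0.414 0.219
endloop
endfacet
facet normal -0.478 0.871 -0.115
outer loop
vertex -2.1 -0.414 0.219
vertex -2.571 -0.846 -1.097
vertex -2.702 -0.749 0.183
endloop
endfacet
facet normal -0.101 0.076 0.992
outer loop
vertex -2.1 -0.414 0.219
vertex -2.702 -0.749 0.183
vertex -2.115 -1.102 0.27
endloop
endfacet
facet normal 0.102 -0.076 -0.992
outer loop
vertex -2.571 -0.846 -1.097
vertex -1.985 -1.198 -1.01
vertex -2.586 -1.534 -1.046
endloop
endfacet
facet normal -0.995 0.014 -0.103
outer loop
vertex -2.571 -0.846 -1.097
vertex -2.586 -1.534 -1.046
vertex -2.702 -0.749 0.183
endloop
endfacet
facet normal -0.995 0.014 -0.103
outer loop
vertex -2.702 -0.749 0.183
vertex -2.586 -1.534 -1.046
vertex -2.717 -1.437 0.234
endloop
endfacet
facet normal -0.101 0.076 0.992
outer loop
vertex -2.702 -0.749 0.183
vertex -2.717 -1.437 0.234
vertex -2.115 -1.102 0.27
endloop
endfacet
facet normal 0.102 -0.076 -0.992
outer loop
vertex -2.586 -1.534 -1.046
vertex -1.985 -1.198 -1.01
vertex -2.0 -1.886 -0.959
endloop
endfacet
facet normal -0.516 -0.856 0.012
outer loop
vertex -2.586 -1.534 -1.046
vertex -2.0 -1.886 -0.959
vertex -2.717 -1.437 0.234
endloop
endfacet
facet normal -0.517 -0.856 0.011
outer loop
vertex -2.717 -1.437 0.234
vertex -2.0 -1.886 -0.959
vertex -2.131 -1.79 0.32
endloop
endfacet
facet normal -0.101 0.074 0.992
outer loop
vertex -2.717 -1.437 0.234
vertex -2.131 -1.79 0.32
vertex -2.115 -1.102 0.27
endloop
endfacet
facet normal 0.101 -0.076 -0.992
outer loop
vertex -2.0 -1.886 -0.959
vertex -1.985 -1.198 -1.01
vertex -1.398 -1.551 -0.923
endloop
endfacet
facet normal 0.478 -0.871 0.114
outer loop
vertex -2.0 -1.886 -0.959
vertex -1.398 -1.551 -0.923
vertex -2.131 -1.79 0.32
endloop
endfacet
facet normal 0.479 -0.870 0.115
outer loop
vertex -2.131 -1.79 0.32
vertex -1.398 -1.551 -0.923
vertex -1.529 -1.454 0.357
endloop
endfacet
facet normal -0.103 0.074 0.992
outer loop
vertex -2.131 -1.79 0.32
vertex -1.529 -1.454 0.357
vertex -2.115 -1.102 0.27
endloop
endfacet

endsolid


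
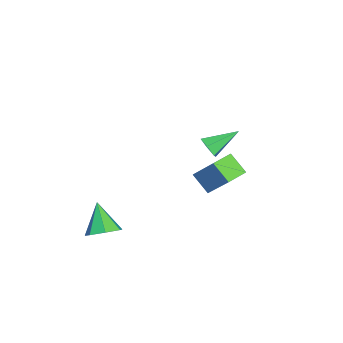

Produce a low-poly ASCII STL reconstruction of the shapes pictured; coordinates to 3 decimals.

solid 
facet normal 0.584 0.303 -0.753
outer loop
vertex 5.005 -2.803 -3.115
vertex 4.36 -3.021 -3.703
vertex 4.494 -2.236 -3.283
endloop
endfacet
facet normal 0.184 0.428 0.885
outer loop
vertex 5.005 -2.803 -3.115
vertex 4.494 -2.236 -3.283
vertex 3.36 -3.539 -2.417
endloop
endfacet
facet normal 0.584 0.303 -0.753
outer loop
vertex 4.494 -2.236 -3.283
vertex 4.36 -3.021 -3.703
vertex 3.882 -2.261 -3.768
endloop
endfacet
facet normal -0.442 0.731 0.520
outer loop
vertex 4.494 -2.236 -3.283
vertex 3.882 -2.261 -3.768
vertex 3.36 -3.539 -2.417
endloop
endfacet
facet normal 0.585 0.303 -0.753
outer loop
vertex 3.882 -2.261 -3.768
vertex 4.36 -3.021 -3.703
vertex 3.63 -2.857 -4.204
endloop
endfacet
facet normal -0.923 0.385 0.007
outer loop
vertex 3.882 -2.261 -3.768
vertex 3.63 -2.857 -4.204
vertex 3.36 -3.539 -2.417
endloop
endfacet
facet normal 0.585 0.303 -0.753
outer loop
vertex 3.63 -2.857 -4.204
vertex 4.36 -3.021 -3.703
vertex 3.927 -3.577 -4.263
endloop
endfacet
facet normal -0.898 -0.348 -0.269
outer loop
vertex 3.63 -2.857 -4.204
vertex 3.927 -3.577 -4.263
vertex 3.36 -3.539 -2.417
endloop
endfacet
facet normal 0.584 0.303 -0.753
outer loop
vertex 3.927 -3.577 -4.263
vertex 4.36 -3.021 -3.703
vertex 4.55 -3.878 -3.901
endloop
endfacet
facet normal -0.385 -0.917 -0.099
outer loop
vertex 3.927 -3.577 -4.263
vertex 4.55 -3.878 -3.901
vertex 3.36 -3.539 -2.417
endloop
endfacet
facet normal 0.584 0.303 -0.753
outer loop
vertex 4.55 -3.878 -3.901
vertex 4.36 -3.021 -3.703
vertex 5.03 -3.534 -3.39
endloop
endfacet
facet normal 0.228 -0.893 0.387
outer loop
vertex 4.55 -3.878 -3.901
vertex 5.03 -3.534 -3.39
vertex 3.36 -3.539 -2.417
endloop
endfacet
facet normal 0.584 0.303 -0.753
outer loop
vertex 5.03 -3.534 -3.39
vertex 4.36 -3.021 -3.703
vertex 5.005 -2.803 -3.115
endloop
endfacet
facet normal 0.482 -0.294 0.825
outer loop
vertex 5.03 -3.534 -3.39
vertex 5.005 -2.803 -3.115
vertex 3.36 -3.539 -2.417
endloop
endfacet
facet normal -0.403 -0.503 -0.765
outer loop
vertex 3.392 0.932 0.221
vertex 2.49 1.578 0.272
vertex 3.902 1.706 -0.557
endloop
endfacet
facet normal 0.812 -0.582 -0.046
outer loop
vertex 4.75 2.762 1.048
vertex 3.392 0.932 0.221
vertex 3.902 1.706 -0.557
endloop
endfacet
facet normal -0.403 -0.503 -0.765
outer loop
vertex 3.902 1.706 -0.557
vertex 2.49 1.578 0.272
vertex 3.0 2.352 -0.506
endloop
endfacet
facet normal 0.421 0.639 -0.643
outer loop
vertex 3.0 2.352 -0.506
vertex 4.75 2.762 1.048
vertex 3.902 1.706 -0.557
endloop
endfacet
facet normal -0.421 -0.639 0.643
outer loop
vertex 3.392 0.932 0.221
vertex 3.338 2.634 1.877
vertex 2.49 1.578 0.272
endloop
endfacet
facet normal 0.812 -0.582 -0.046
outer loop
vertex 4.24 1.988 1.826
vertex 3.392 0.932 0.221
vertex 4.75 2.762 1.048
endloop
endfacet
facet normal -0.421 -0.639 0.643
outer loop
vertex 4.24 1.988 1.826
vertex 3.338 2.634 1.877
vertex 3.392 0.932 0.221
endloop
endfacet
facet normal -0.812 0.582 0.046
outer loop
vertex 2.49 1.578 0.272
vertex 3.338 2.634 1.877
vertex 3.0 2.352 -0.506
endloop
endfacet
facet normal 0.421 0.639 -0.643
outer loop
vertex 3.848 3.408 1.099
vertex 4.75 2.762 1.048
vertex 3.0 2.352 -0.506
endloop
endfacet
facet normal -0.812 0.582 0.046
outer loop
vertex 3.0 2.352 -0.506
vertex 3.338 2.634 1.877
vertex 3.848 3.408 1.099
endloop
endfacet
facet normal 0.403 0.503 0.765
outer loop
vertex 3.848 3.408 1.099
vertex 4.24 1.988 1.826
vertex 4.75 2.762 1.048
endloop
endfacet
facet normal 0.403 0.503 0.765
outer loop
vertex 3.338 2.634 1.877
vertex 4.24 1.988 1.826
vertex 3.848 3.408 1.099
endloop
endfacet
facet normal 0.431 -0.769 -0.472
outer loop
vertex -1.534 0.774 -1.632
vertex -2.027 0.785 -2.1
vertex -1.464 1.156 -2.19
endloop
endfacet
facet normal 0.716 0.531 0.453
outer loop
vertex -1.534 0.774 -1.632
vertex -1.464 1.156 -2.19
vertex -2.793 2.155 -1.26
endloop
endfacet
facet normal 0.431 -0.769 -0.472
outer loop
vertex -1.464 1.156 -2.19
vertex -2.027 0.785 -2.1
vertex -1.957 1.167 -2.658
endloop
endfacet
facet normal 0.375 0.848 -0.375
outer loop
vertex -1.464 1.156 -2.19
vertex -1.957 1.167 -2.658
vertex -2.793 2.155 -1.26
endloop
endfacet
facet normal 0.431 -0.769 -0.472
outer loop
vertex -1.957 1.167 -2.658
vertex -2.027 0.785 -2.1
vertex -2.52 0.796 -2.568
endloop
endfacet
facet normal -0.476 0.558 -0.679
outer loop
vertex -1.957 1.167 -2.658
vertex -2.52 0.796 -2.568
vertex -2.793 2.155 -1.26
endloop
endfacet
facet normal 0.430 -0.770 -0.471
outer loop
vertex -2.52 0.796 -2.568
vertex -2.027 0.785 -2.1
vertex -2.59 0.415 -2.009
endloop
endfacet
facet normal -0.987 -0.048 -0.156
outer loop
vertex -2.52 0.796 -2.568
vertex -2.59 0.415 -2.009
vertex -2.793 2.155 -1.26
endloop
endfacet
facet normal 0.430 -0.770 -0.472
outer loop
vertex -2.59 0.415 -2.009
vertex -2.027 0.785 -2.1
vertex -2.096 0.404 -1.541
endloop
endfacet
facet normal -0.645 -0.364 0.672
outer loop
vertex -2.59 0.415 -2.009
vertex -2.096 0.404 -1.541
vertex -2.793 2.155 -1.26
endloop
endfacet
facet normal 0.430 -0.770 -0.471
outer loop
vertex -2.096 0.404 -1.541
vertex -2.027 0.785 -2.1
vertex -1.534 0.774 -1.632
endloop
endfacet
facet normal 0.207 -0.074 0.976
outer loop
vertex -2.096 0.404 -1.541
vertex -1.534 0.774 -1.632
vertex -2.793 2.155 -1.26
endloop
endfacet

endsolid


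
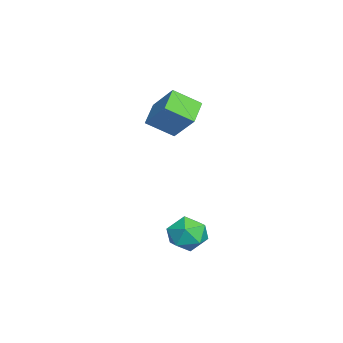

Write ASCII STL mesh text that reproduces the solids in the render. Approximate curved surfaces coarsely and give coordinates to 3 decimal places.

solid 
facet normal -0.997 -0.023 -0.078
outer loop
vertex 1.511 -2.08 -3.36
vertex 1.454 -2.83 -2.414
vertex 1.413 -1.634 -2.241
endloop
endfacet
facet normal -0.738 0.602 -0.305
outer loop
vertex 1.511 -2.08 -3.36
vertex 1.413 -1.634 -2.241
vertex 2.164 -1.115 -3.034
endloop
endfacet
facet normal -0.280 0.472 -0.836
outer loop
vertex 1.511 -2.08 -3.36
vertex 2.164 -1.115 -3.034
vertex 2.669 -1.991 -3.698
endloop
endfacet
facet normal -0.256 -0.234 -0.938
outer loop
vertex 1.511 -2.08 -3.36
vertex 2.669 -1.991 -3.698
vertex 2.23 -3.051 -3.314
endloop
endfacet
facet normal -0.699 -0.540 -0.470
outer loop
vertex 1.511 -2.08 -3.36
vertex 2.23 -3.051 -3.314
vertex 1.454 -2.83 -2.414
endloop
endfacet
facet normal -0.374 0.898 0.233
outer loop
vertex 2.164 -1.115 -3.034
vertex 1.413 -1.634 -2.241
vertex 2.51 -1.269 -1.886
endloop
endfacet
facet normal -0.793 -0.114 0.599
outer loop
vertex 1.413 -1.634 -2.241
vertex 1.454 -2.83 -2.414
vertex 2.071 -2.329 -1.502
endloop
endfacet
facet normal -0.310 -0.950 -0.034
outer loop
vertex 1.454 -2.83 -2.414
vertex 2.23 -3.051 -3.314
vertex 2.576 -3.205 -2.166
endloop
endfacet
facet normal 0.408 -0.456 -0.791
outer loop
vertex 2.23 -3.051 -3.314
vertex 2.669 -1.991 -3.698
vertex 3.327 -2.686 -2.959
endloop
endfacet
facet normal 0.368 0.687 -0.626
outer loop
vertex 2.669 -1.991 -3.698
vertex 2.164 -1.115 -3.034
vertex 3.286 -1.49 -2.786
endloop
endfacet
facet normal 0.256 0.234 0.938
outer loop
vertex 3.229 -2.24 -1.84
vertex 2.51 -1.269 -1.886
vertex 2.071 -2.329 -1.502
endloop
endfacet
facet normal 0.280 -0.472 0.836
outer loop
vertex 3.229 -2.24 -1.84
vertex 2.071 -2.329 -1.502
vertex 2.576 -3.205 -2.166
endloop
endfacet
facet normal 0.738 -0.602 0.305
outer loop
vertex 3.229 -2.24 -1.84
vertex 2.576 -3.205 -2.166
vertex 3.327 -2.686 -2.959
endloop
endfacet
facet normal 0.997 0.023 0.078
outer loop
vertex 3.229 -2.24 -1.84
vertex 3.327 -2.686 -2.959
vertex 3.286 -1.49 -2.786
endloop
endfacet
facet normal 0.699 0.540 0.470
outer loop
vertex 3.229 -2.24 -1.84
vertex 3.286 -1.49 -2.786
vertex 2.51 -1.269 -1.886
endloop
endfacet
facet normal -0.408 0.456 0.791
outer loop
vertex 2.071 -2.329 -1.502
vertex 2.51 -1.269 -1.886
vertex 1.413 -1.634 -2.241
endloop
endfacet
facet normal -0.368 -0.687 0.626
outer loop
vertex 2.576 -3.205 -2.166
vertex 2.071 -2.329 -1.502
vertex 1.454 -2.83 -2.414
endloop
endfacet
facet normal 0.374 -0.898 -0.233
outer loop
vertex 3.327 -2.686 -2.959
vertex 2.576 -3.205 -2.166
vertex 2.23 -3.051 -3.314
endloop
endfacet
facet normal 0.793 0.114 -0.599
outer loop
vertex 3.286 -1.49 -2.786
vertex 3.327 -2.686 -2.959
vertex 2.669 -1.991 -3.698
endloop
endfacet
facet normal 0.310 0.950 0.034
outer loop
vertex 2.51 -1.269 -1.886
vertex 3.286 -1.49 -2.786
vertex 2.164 -1.115 -3.034
endloop
endfacet
facet normal -0.490 -0.506 -0.710
outer loop
vertex -4.945 -4.349 3.424
vertex -5.095 -2.8 2.424
vertex -3.504 -4.693 2.675
endloop
endfacet
facet normal 0.081 -0.837 0.541
outer loop
vertex -2.425 -3.58 4.236
vertex -4.945 -4.349 3.424
vertex -3.504 -4.693 2.675
endloop
endfacet
facet normal -0.490 -0.506 -0.710
outer loop
vertex -3.504 -4.693 2.675
vertex -5.095 -2.8 2.424
vertex -3.654 -3.144 1.674
endloop
endfacet
facet normal 0.868 -0.208 -0.452
outer loop
vertex -3.654 -3.144 1.674
vertex -2.425 -3.58 4.236
vertex -3.504 -4.693 2.675
endloop
endfacet
facet normal -0.868 0.208 0.452
outer loop
vertex -4.945 -4.349 3.424
vertex -4.016 -1.687 3.985
vertex -5.095 -2.8 2.424
endloop
endfacet
facet normal 0.081 -0.837 0.540
outer loop
vertex -3.866 -3.236 4.986
vertex -4.945 -4.349 3.424
vertex -2.425 -3.58 4.236
endloop
endfacet
facet normal -0.868 0.208 0.451
outer loop
vertex -3.866 -3.236 4.986
vertex -4.016 -1.687 3.985
vertex -4.945 -4.349 3.424
endloop
endfacet
facet normal -0.082 0.837 -0.541
outer loop
vertex -5.095 -2.8 2.424
vertex -4.016 -1.687 3.985
vertex -3.654 -3.144 1.674
endloop
endfacet
facet normal 0.868 -0.207 -0.452
outer loop
vertex -2.575 -2.031 3.236
vertex -2.425 -3.58 4.236
vertex -3.654 -3.144 1.674
endloop
endfacet
facet normal -0.081 0.837 -0.541
outer loop
vertex -3.654 -3.144 1.674
vertex -4.016 -1.687 3.985
vertex -2.575 -2.031 3.236
endloop
endfacet
facet normal 0.490 0.506 0.710
outer loop
vertex -2.575 -2.031 3.236
vertex -3.866 -3.236 4.986
vertex -2.425 -3.58 4.236
endloop
endfacet
facet normal 0.490 0.506 0.710
outer loop
vertex -4.016 -1.687 3.985
vertex -3.866 -3.236 4.986
vertex -2.575 -2.031 3.236
endloop
endfacet

endsolid


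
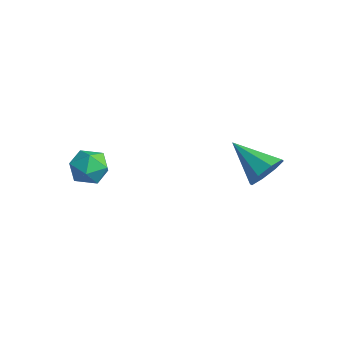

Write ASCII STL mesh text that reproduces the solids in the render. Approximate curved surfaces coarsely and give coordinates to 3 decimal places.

solid 
facet normal -0.995 0.063 0.074
outer loop
vertex -1.744 -3.132 -0.661
vertex -1.81 -4.094 -0.727
vertex -1.719 -3.674 0.14
endloop
endfacet
facet normal -0.679 0.598 0.426
outer loop
vertex -1.744 -3.132 -0.661
vertex -1.719 -3.674 0.14
vertex -1.117 -2.923 0.046
endloop
endfacet
facet normal -0.277 0.960 -0.038
outer loop
vertex -1.744 -3.132 -0.661
vertex -1.117 -2.923 0.046
vertex -0.836 -2.879 -0.879
endloop
endfacet
facet normal -0.344 0.650 -0.678
outer loop
vertex -1.744 -3.132 -0.661
vertex -0.836 -2.879 -0.879
vertex -1.264 -3.603 -1.356
endloop
endfacet
facet normal -0.788 0.096 -0.609
outer loop
vertex -1.744 -3.132 -0.661
vertex -1.264 -3.603 -1.356
vertex -1.81 -4.094 -0.727
endloop
endfacet
facet normal -0.246 0.312 0.918
outer loop
vertex -1.117 -2.923 0.046
vertex -1.719 -3.674 0.14
vertex -0.796 -3.757 0.416
endloop
endfacet
facet normal -0.759 -0.552 0.347
outer loop
vertex -1.719 -3.674 0.14
vertex -1.81 -4.094 -0.727
vertex -1.224 -4.481 -0.061
endloop
endfacet
facet normal -0.423 -0.499 -0.757
outer loop
vertex -1.81 -4.094 -0.727
vertex -1.264 -3.603 -1.356
vertex -0.943 -4.437 -0.986
endloop
endfacet
facet normal 0.296 0.398 -0.869
outer loop
vertex -1.264 -3.603 -1.356
vertex -0.836 -2.879 -0.879
vertex -0.341 -3.686 -1.08
endloop
endfacet
facet normal 0.405 0.899 0.166
outer loop
vertex -0.836 -2.879 -0.879
vertex -1.117 -2.923 0.046
vertex -0.25 -3.266 -0.213
endloop
endfacet
facet normal 0.344 -0.650 0.678
outer loop
vertex -0.316 -4.228 -0.279
vertex -0.796 -3.757 0.416
vertex -1.224 -4.481 -0.061
endloop
endfacet
facet normal 0.277 -0.960 0.038
outer loop
vertex -0.316 -4.228 -0.279
vertex -1.224 -4.481 -0.061
vertex -0.943 -4.437 -0.986
endloop
endfacet
facet normal 0.679 -0.598 -0.426
outer loop
vertex -0.316 -4.228 -0.279
vertex -0.943 -4.437 -0.986
vertex -0.341 -3.686 -1.08
endloop
endfacet
facet normal 0.995 -0.063 -0.074
outer loop
vertex -0.316 -4.228 -0.279
vertex -0.341 -3.686 -1.08
vertex -0.25 -3.266 -0.213
endloop
endfacet
facet normal 0.788 -0.096 0.609
outer loop
vertex -0.316 -4.228 -0.279
vertex -0.25 -3.266 -0.213
vertex -0.796 -3.757 0.416
endloop
endfacet
facet normal -0.296 -0.398 0.869
outer loop
vertex -1.224 -4.481 -0.061
vertex -0.796 -3.757 0.416
vertex -1.719 -3.674 0.14
endloop
endfacet
facet normal -0.405 -0.899 -0.166
outer loop
vertex -0.943 -4.437 -0.986
vertex -1.224 -4.481 -0.061
vertex -1.81 -4.094 -0.727
endloop
endfacet
facet normal 0.246 -0.312 -0.918
outer loop
vertex -0.341 -3.686 -1.08
vertex -0.943 -4.437 -0.986
vertex -1.264 -3.603 -1.356
endloop
endfacet
facet normal 0.759 0.552 -0.347
outer loop
vertex -0.25 -3.266 -0.213
vertex -0.341 -3.686 -1.08
vertex -0.836 -2.879 -0.879
endloop
endfacet
facet normal 0.423 0.499 0.757
outer loop
vertex -0.796 -3.757 0.416
vertex -0.25 -3.266 -0.213
vertex -1.117 -2.923 0.046
endloop
endfacet
facet normal 0.822 0.263 -0.504
outer loop
vertex 4.877 1.245 1.196
vertex 4.349 1.419 0.426
vertex 4.641 1.932 1.17
endloop
endfacet
facet normal 0.104 0.073 0.992
outer loop
vertex 4.877 1.245 1.196
vertex 4.641 1.932 1.17
vertex 2.671 0.881 1.454
endloop
endfacet
facet normal 0.822 0.263 -0.504
outer loop
vertex 4.641 1.932 1.17
vertex 4.349 1.419 0.426
vertex 4.234 2.318 0.708
endloop
endfacet
facet normal -0.233 0.635 0.736
outer loop
vertex 4.641 1.932 1.17
vertex 4.234 2.318 0.708
vertex 2.671 0.881 1.454
endloop
endfacet
facet normal 0.823 0.263 -0.504
outer loop
vertex 4.234 2.318 0.708
vertex 4.349 1.419 0.426
vertex 3.894 2.178 0.08
endloop
endfacet
facet normal -0.623 0.764 0.167
outer loop
vertex 4.234 2.318 0.708
vertex 3.894 2.178 0.08
vertex 2.671 0.881 1.454
endloop
endfacet
facet normal 0.822 0.263 -0.504
outer loop
vertex 3.894 2.178 0.08
vertex 4.349 1.419 0.426
vertex 3.821 1.592 -0.345
endloop
endfacet
facet normal -0.839 0.384 -0.385
outer loop
vertex 3.894 2.178 0.08
vertex 3.821 1.592 -0.345
vertex 2.671 0.881 1.454
endloop
endfacet
facet normal 0.823 0.263 -0.504
outer loop
vertex 3.821 1.592 -0.345
vertex 4.349 1.419 0.426
vertex 4.057 0.905 -0.318
endloop
endfacet
facet normal -0.754 -0.282 -0.593
outer loop
vertex 3.821 1.592 -0.345
vertex 4.057 0.905 -0.318
vertex 2.671 0.881 1.454
endloop
endfacet
facet normal 0.822 0.263 -0.505
outer loop
vertex 4.057 0.905 -0.318
vertex 4.349 1.419 0.426
vertex 4.464 0.519 0.144
endloop
endfacet
facet normal -0.417 -0.844 -0.338
outer loop
vertex 4.057 0.905 -0.318
vertex 4.464 0.519 0.144
vertex 2.671 0.881 1.454
endloop
endfacet
facet normal 0.822 0.263 -0.505
outer loop
vertex 4.464 0.519 0.144
vertex 4.349 1.419 0.426
vertex 4.804 0.659 0.771
endloop
endfacet
facet normal -0.027 -0.972 0.232
outer loop
vertex 4.464 0.519 0.144
vertex 4.804 0.659 0.771
vertex 2.671 0.881 1.454
endloop
endfacet
facet normal 0.822 0.263 -0.504
outer loop
vertex 4.804 0.659 0.771
vertex 4.349 1.419 0.426
vertex 4.877 1.245 1.196
endloop
endfacet
facet normal 0.189 -0.592 0.784
outer loop
vertex 4.804 0.659 0.771
vertex 4.877 1.245 1.196
vertex 2.671 0.881 1.454
endloop
endfacet

endsolid
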